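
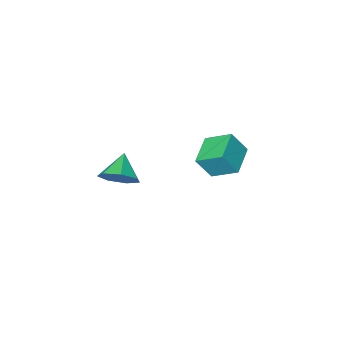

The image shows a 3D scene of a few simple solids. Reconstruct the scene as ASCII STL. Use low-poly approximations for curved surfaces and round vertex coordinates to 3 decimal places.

solid 
facet normal -0.491 0.246 -0.836
outer loop
vertex -4.204 1.711 -0.156
vertex -2.864 2.839 -0.612
vertex -3.437 0.471 -0.971
endloop
endfacet
facet normal -0.740 -0.623 0.252
outer loop
vertex -2.696 0.101 0.292
vertex -4.204 1.711 -0.156
vertex -3.437 0.471 -0.971
endloop
endfacet
facet normal -0.491 0.245 -0.836
outer loop
vertex -3.437 0.471 -0.971
vertex -2.864 2.839 -0.612
vertex -2.097 1.6 -1.426
endloop
endfacet
facet normal 0.460 -0.742 -0.487
outer loop
vertex -2.097 1.6 -1.426
vertex -2.696 0.101 0.292
vertex -3.437 0.471 -0.971
endloop
endfacet
facet normal -0.459 0.743 0.487
outer loop
vertex -4.204 1.711 -0.156
vertex -2.123 2.469 0.651
vertex -2.864 2.839 -0.612
endloop
endfacet
facet normal -0.740 -0.623 0.251
outer loop
vertex -3.463 1.34 1.106
vertex -4.204 1.711 -0.156
vertex -2.696 0.101 0.292
endloop
endfacet
facet normal -0.460 0.742 0.488
outer loop
vertex -3.463 1.34 1.106
vertex -2.123 2.469 0.651
vertex -4.204 1.711 -0.156
endloop
endfacet
facet normal 0.740 0.624 -0.252
outer loop
vertex -2.864 2.839 -0.612
vertex -2.123 2.469 0.651
vertex -2.097 1.6 -1.426
endloop
endfacet
facet normal 0.459 -0.743 -0.488
outer loop
vertex -1.356 1.229 -0.164
vertex -2.696 0.101 0.292
vertex -2.097 1.6 -1.426
endloop
endfacet
facet normal 0.740 0.623 -0.252
outer loop
vertex -2.097 1.6 -1.426
vertex -2.123 2.469 0.651
vertex -1.356 1.229 -0.164
endloop
endfacet
facet normal 0.491 -0.245 0.836
outer loop
vertex -1.356 1.229 -0.164
vertex -3.463 1.34 1.106
vertex -2.696 0.101 0.292
endloop
endfacet
facet normal 0.491 -0.246 0.836
outer loop
vertex -2.123 2.469 0.651
vertex -3.463 1.34 1.106
vertex -1.356 1.229 -0.164
endloop
endfacet
facet normal 0.556 0.568 -0.606
outer loop
vertex 4.043 0.745 0.72
vertex 3.264 1.493 0.706
vertex 4.098 1.402 1.386
endloop
endfacet
facet normal 0.409 -0.666 0.623
outer loop
vertex 4.043 0.745 0.72
vertex 4.098 1.402 1.386
vertex 2.396 0.607 1.654
endloop
endfacet
facet normal 0.557 0.567 -0.607
outer loop
vertex 4.098 1.402 1.386
vertex 3.264 1.493 0.706
vertex 3.525 2.128 1.539
endloop
endfacet
facet normal 0.183 -0.062 0.981
outer loop
vertex 4.098 1.402 1.386
vertex 3.525 2.128 1.539
vertex 2.396 0.607 1.654
endloop
endfacet
facet normal 0.555 0.568 -0.607
outer loop
vertex 3.525 2.128 1.539
vertex 3.264 1.493 0.706
vertex 2.755 2.375 1.066
endloop
endfacet
facet normal -0.401 0.361 0.842
outer loop
vertex 3.525 2.128 1.539
vertex 2.755 2.375 1.066
vertex 2.396 0.607 1.654
endloop
endfacet
facet normal 0.556 0.568 -0.607
outer loop
vertex 2.755 2.375 1.066
vertex 3.264 1.493 0.706
vertex 2.368 1.958 0.321
endloop
endfacet
facet normal -0.906 0.287 0.310
outer loop
vertex 2.755 2.375 1.066
vertex 2.368 1.958 0.321
vertex 2.396 0.607 1.654
endloop
endfacet
facet normal 0.556 0.567 -0.608
outer loop
vertex 2.368 1.958 0.321
vertex 3.264 1.493 0.706
vertex 2.655 1.19 -0.133
endloop
endfacet
facet normal -0.950 -0.229 -0.212
outer loop
vertex 2.368 1.958 0.321
vertex 2.655 1.19 -0.133
vertex 2.396 0.607 1.654
endloop
endfacet
facet normal 0.556 0.567 -0.608
outer loop
vertex 2.655 1.19 -0.133
vertex 3.264 1.493 0.706
vertex 3.4 0.65 0.044
endloop
endfacet
facet normal -0.500 -0.799 -0.333
outer loop
vertex 2.655 1.19 -0.133
vertex 3.4 0.65 0.044
vertex 2.396 0.607 1.654
endloop
endfacet
facet normal 0.556 0.567 -0.608
outer loop
vertex 3.4 0.65 0.044
vertex 3.264 1.493 0.706
vertex 4.043 0.745 0.72
endloop
endfacet
facet normal 0.106 -0.994 0.039
outer loop
vertex 3.4 0.65 0.044
vertex 4.043 0.745 0.72
vertex 2.396 0.607 1.654
endloop
endfacet

endsolid


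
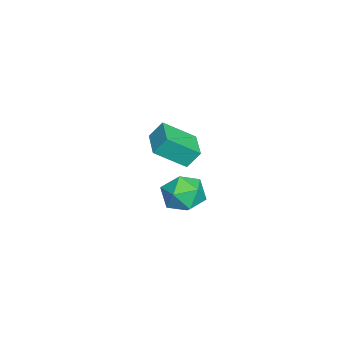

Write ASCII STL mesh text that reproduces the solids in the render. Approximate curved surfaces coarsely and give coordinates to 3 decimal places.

solid 
facet normal -0.103 0.462 0.881
outer loop
vertex 1.51 1.749 -0.077
vertex 2.123 0.879 0.451
vertex 2.691 1.828 0.019
endloop
endfacet
facet normal -0.091 0.934 0.345
outer loop
vertex 1.51 1.749 -0.077
vertex 2.691 1.828 0.019
vertex 2.154 2.149 -0.992
endloop
endfacet
facet normal -0.625 0.774 -0.101
outer loop
vertex 1.51 1.749 -0.077
vertex 2.154 2.149 -0.992
vertex 1.254 1.398 -1.183
endloop
endfacet
facet normal -0.966 0.205 0.159
outer loop
vertex 1.51 1.749 -0.077
vertex 1.254 1.398 -1.183
vertex 1.234 0.613 -0.292
endloop
endfacet
facet normal -0.643 0.011 0.766
outer loop
vertex 1.51 1.749 -0.077
vertex 1.234 0.613 -0.292
vertex 2.123 0.879 0.451
endloop
endfacet
facet normal 0.523 0.852 -0.007
outer loop
vertex 2.154 2.149 -0.992
vertex 2.691 1.828 0.019
vertex 3.166 1.527 -1.028
endloop
endfacet
facet normal 0.505 0.088 0.858
outer loop
vertex 2.691 1.828 0.019
vertex 2.123 0.879 0.451
vertex 3.146 0.742 -0.137
endloop
endfacet
facet normal -0.370 -0.641 0.672
outer loop
vertex 2.123 0.879 0.451
vertex 1.234 0.613 -0.292
vertex 2.246 -0.009 -0.328
endloop
endfacet
facet normal -0.892 -0.329 -0.310
outer loop
vertex 1.234 0.613 -0.292
vertex 1.254 1.398 -1.183
vertex 1.709 0.312 -1.339
endloop
endfacet
facet normal -0.340 0.593 -0.730
outer loop
vertex 1.254 1.398 -1.183
vertex 2.154 2.149 -0.992
vertex 2.277 1.261 -1.771
endloop
endfacet
facet normal 0.966 -0.205 -0.159
outer loop
vertex 2.89 0.391 -1.243
vertex 3.166 1.527 -1.028
vertex 3.146 0.742 -0.137
endloop
endfacet
facet normal 0.625 -0.774 0.101
outer loop
vertex 2.89 0.391 -1.243
vertex 3.146 0.742 -0.137
vertex 2.246 -0.009 -0.328
endloop
endfacet
facet normal 0.091 -0.934 -0.345
outer loop
vertex 2.89 0.391 -1.243
vertex 2.246 -0.009 -0.328
vertex 1.709 0.312 -1.339
endloop
endfacet
facet normal 0.103 -0.462 -0.881
outer loop
vertex 2.89 0.391 -1.243
vertex 1.709 0.312 -1.339
vertex 2.277 1.261 -1.771
endloop
endfacet
facet normal 0.643 -0.011 -0.766
outer loop
vertex 2.89 0.391 -1.243
vertex 2.277 1.261 -1.771
vertex 3.166 1.527 -1.028
endloop
endfacet
facet normal 0.892 0.329 0.310
outer loop
vertex 3.146 0.742 -0.137
vertex 3.166 1.527 -1.028
vertex 2.691 1.828 0.019
endloop
endfacet
facet normal 0.340 -0.593 0.730
outer loop
vertex 2.246 -0.009 -0.328
vertex 3.146 0.742 -0.137
vertex 2.123 0.879 0.451
endloop
endfacet
facet normal -0.523 -0.852 0.007
outer loop
vertex 1.709 0.312 -1.339
vertex 2.246 -0.009 -0.328
vertex 1.234 0.613 -0.292
endloop
endfacet
facet normal -0.505 -0.088 -0.858
outer loop
vertex 2.277 1.261 -1.771
vertex 1.709 0.312 -1.339
vertex 1.254 1.398 -1.183
endloop
endfacet
facet normal 0.370 0.641 -0.672
outer loop
vertex 3.166 1.527 -1.028
vertex 2.277 1.261 -1.771
vertex 2.154 2.149 -0.992
endloop
endfacet
facet normal -0.961 -0.275 0.034
outer loop
vertex -4.258 -1.671 -1.124
vertex -4.416 -1.002 -0.165
vertex -4.763 -0.056 -2.333
endloop
endfacet
facet normal 0.133 -0.567 -0.813
outer loop
vertex -3.024 0.442 -2.395
vertex -4.258 -1.671 -1.124
vertex -4.763 -0.056 -2.333
endloop
endfacet
facet normal -0.961 -0.275 0.034
outer loop
vertex -4.763 -0.056 -2.333
vertex -4.416 -1.002 -0.165
vertex -4.921 0.613 -1.374
endloop
endfacet
facet normal -0.243 0.776 -0.582
outer loop
vertex -4.921 0.613 -1.374
vertex -3.024 0.442 -2.395
vertex -4.763 -0.056 -2.333
endloop
endfacet
facet normal 0.243 -0.776 0.582
outer loop
vertex -4.258 -1.671 -1.124
vertex -2.677 -0.504 -0.227
vertex -4.416 -1.002 -0.165
endloop
endfacet
facet normal 0.133 -0.567 -0.813
outer loop
vertex -2.519 -1.173 -1.186
vertex -4.258 -1.671 -1.124
vertex -3.024 0.442 -2.395
endloop
endfacet
facet normal 0.243 -0.776 0.582
outer loop
vertex -2.519 -1.173 -1.186
vertex -2.677 -0.504 -0.227
vertex -4.258 -1.671 -1.124
endloop
endfacet
facet normal -0.133 0.567 0.813
outer loop
vertex -4.416 -1.002 -0.165
vertex -2.677 -0.504 -0.227
vertex -4.921 0.613 -1.374
endloop
endfacet
facet normal -0.243 0.776 -0.582
outer loop
vertex -3.182 1.111 -1.436
vertex -3.024 0.442 -2.395
vertex -4.921 0.613 -1.374
endloop
endfacet
facet normal -0.133 0.567 0.813
outer loop
vertex -4.921 0.613 -1.374
vertex -2.677 -0.504 -0.227
vertex -3.182 1.111 -1.436
endloop
endfacet
facet normal 0.961 0.275 -0.034
outer loop
vertex -3.182 1.111 -1.436
vertex -2.519 -1.173 -1.186
vertex -3.024 0.442 -2.395
endloop
endfacet
facet normal 0.961 0.275 -0.034
outer loop
vertex -2.677 -0.504 -0.227
vertex -2.519 -1.173 -1.186
vertex -3.182 1.111 -1.436
endloop
endfacet

endsolid


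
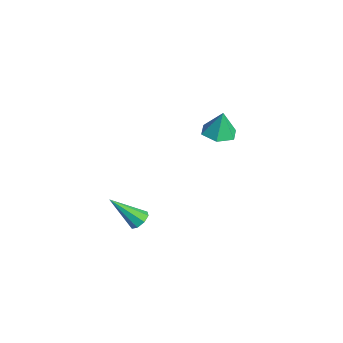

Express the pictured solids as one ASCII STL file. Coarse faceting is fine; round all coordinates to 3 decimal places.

solid 
facet normal -0.054 -0.135 -0.989
outer loop
vertex -0.814 2.491 -2.914
vertex -1.649 2.922 -2.927
vertex -0.861 3.422 -3.038
endloop
endfacet
facet normal 0.898 0.102 0.427
outer loop
vertex -0.814 2.491 -2.914
vertex -0.861 3.422 -3.038
vertex -1.571 3.118 -1.473
endloop
endfacet
facet normal -0.054 -0.135 -0.989
outer loop
vertex -0.861 3.422 -3.038
vertex -1.649 2.922 -2.927
vertex -1.696 3.852 -3.051
endloop
endfacet
facet normal 0.424 0.834 0.354
outer loop
vertex -0.861 3.422 -3.038
vertex -1.696 3.852 -3.051
vertex -1.571 3.118 -1.473
endloop
endfacet
facet normal -0.054 -0.135 -0.989
outer loop
vertex -1.696 3.852 -3.051
vertex -1.649 2.922 -2.927
vertex -2.485 3.352 -2.94
endloop
endfacet
facet normal -0.448 0.797 0.406
outer loop
vertex -1.696 3.852 -3.051
vertex -2.485 3.352 -2.94
vertex -1.571 3.118 -1.473
endloop
endfacet
facet normal -0.053 -0.134 -0.990
outer loop
vertex -2.485 3.352 -2.94
vertex -1.649 2.922 -2.927
vertex -2.438 2.422 -2.817
endloop
endfacet
facet normal -0.846 0.028 0.532
outer loop
vertex -2.485 3.352 -2.94
vertex -2.438 2.422 -2.817
vertex -1.571 3.118 -1.473
endloop
endfacet
facet normal -0.053 -0.133 -0.990
outer loop
vertex -2.438 2.422 -2.817
vertex -1.649 2.922 -2.927
vertex -1.602 1.991 -2.804
endloop
endfacet
facet normal -0.372 -0.704 0.605
outer loop
vertex -2.438 2.422 -2.817
vertex -1.602 1.991 -2.804
vertex -1.571 3.118 -1.473
endloop
endfacet
facet normal -0.053 -0.133 -0.990
outer loop
vertex -1.602 1.991 -2.804
vertex -1.649 2.922 -2.927
vertex -0.814 2.491 -2.914
endloop
endfacet
facet normal 0.500 -0.667 0.553
outer loop
vertex -1.602 1.991 -2.804
vertex -0.814 2.491 -2.914
vertex -1.571 3.118 -1.473
endloop
endfacet
facet normal 0.303 0.639 -0.707
outer loop
vertex 3.796 -3.174 -4.14
vertex 3.279 -2.892 -4.107
vertex 3.801 -2.84 -3.836
endloop
endfacet
facet normal 0.837 -0.375 0.398
outer loop
vertex 3.796 -3.174 -4.14
vertex 3.801 -2.84 -3.836
vertex 2.681 -4.148 -2.713
endloop
endfacet
facet normal 0.304 0.637 -0.708
outer loop
vertex 3.801 -2.84 -3.836
vertex 3.279 -2.892 -4.107
vertex 3.5 -2.536 -3.692
endloop
endfacet
facet normal 0.574 0.192 0.796
outer loop
vertex 3.801 -2.84 -3.836
vertex 3.5 -2.536 -3.692
vertex 2.681 -4.148 -2.713
endloop
endfacet
facet normal 0.304 0.637 -0.708
outer loop
vertex 3.5 -2.536 -3.692
vertex 3.279 -2.892 -4.107
vertex 3.07 -2.44 -3.79
endloop
endfacet
facet normal -0.069 0.543 0.837
outer loop
vertex 3.5 -2.536 -3.692
vertex 3.07 -2.44 -3.79
vertex 2.681 -4.148 -2.713
endloop
endfacet
facet normal 0.305 0.637 -0.708
outer loop
vertex 3.07 -2.44 -3.79
vertex 3.279 -2.892 -4.107
vertex 2.762 -2.609 -4.075
endloop
endfacet
facet normal -0.723 0.479 0.498
outer loop
vertex 3.07 -2.44 -3.79
vertex 2.762 -2.609 -4.075
vertex 2.681 -4.148 -2.713
endloop
endfacet
facet normal 0.305 0.637 -0.708
outer loop
vertex 2.762 -2.609 -4.075
vertex 3.279 -2.892 -4.107
vertex 2.758 -2.944 -4.378
endloop
endfacet
facet normal -0.999 0.032 -0.023
outer loop
vertex 2.762 -2.609 -4.075
vertex 2.758 -2.944 -4.378
vertex 2.681 -4.148 -2.713
endloop
endfacet
facet normal 0.304 0.638 -0.707
outer loop
vertex 2.758 -2.944 -4.378
vertex 3.279 -2.892 -4.107
vertex 3.059 -3.248 -4.523
endloop
endfacet
facet normal -0.737 -0.531 -0.418
outer loop
vertex 2.758 -2.944 -4.378
vertex 3.059 -3.248 -4.523
vertex 2.681 -4.148 -2.713
endloop
endfacet
facet normal 0.304 0.638 -0.707
outer loop
vertex 3.059 -3.248 -4.523
vertex 3.279 -2.892 -4.107
vertex 3.489 -3.343 -4.424
endloop
endfacet
facet normal -0.090 -0.884 -0.458
outer loop
vertex 3.059 -3.248 -4.523
vertex 3.489 -3.343 -4.424
vertex 2.681 -4.148 -2.713
endloop
endfacet
facet normal 0.303 0.638 -0.708
outer loop
vertex 3.489 -3.343 -4.424
vertex 3.279 -2.892 -4.107
vertex 3.796 -3.174 -4.14
endloop
endfacet
facet normal 0.562 -0.819 -0.120
outer loop
vertex 3.489 -3.343 -4.424
vertex 3.796 -3.174 -4.14
vertex 2.681 -4.148 -2.713
endloop
endfacet

endsolid


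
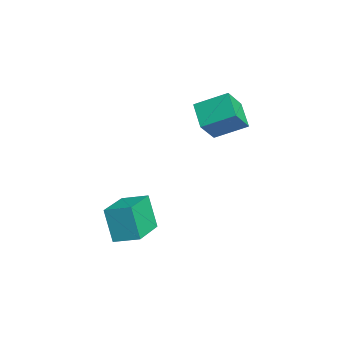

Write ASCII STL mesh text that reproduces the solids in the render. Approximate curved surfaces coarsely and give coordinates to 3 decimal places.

solid 
facet normal -0.466 0.507 -0.726
outer loop
vertex 0.164 4.979 1.772
vertex 1.417 5.034 1.006
vertex -0.232 3.541 1.022
endloop
endfacet
facet normal -0.853 -0.037 0.521
outer loop
vertex 0.443 2.806 2.074
vertex 0.164 4.979 1.772
vertex -0.232 3.541 1.022
endloop
endfacet
facet normal -0.466 0.507 -0.726
outer loop
vertex -0.232 3.541 1.022
vertex 1.417 5.034 1.006
vertex 1.021 3.596 0.256
endloop
endfacet
facet normal -0.237 -0.861 -0.450
outer loop
vertex 1.021 3.596 0.256
vertex 0.443 2.806 2.074
vertex -0.232 3.541 1.022
endloop
endfacet
facet normal 0.237 0.861 0.450
outer loop
vertex 0.164 4.979 1.772
vertex 2.092 4.299 2.058
vertex 1.417 5.034 1.006
endloop
endfacet
facet normal -0.853 -0.037 0.521
outer loop
vertex 0.839 4.244 2.824
vertex 0.164 4.979 1.772
vertex 0.443 2.806 2.074
endloop
endfacet
facet normal 0.237 0.861 0.450
outer loop
vertex 0.839 4.244 2.824
vertex 2.092 4.299 2.058
vertex 0.164 4.979 1.772
endloop
endfacet
facet normal 0.853 0.037 -0.521
outer loop
vertex 1.417 5.034 1.006
vertex 2.092 4.299 2.058
vertex 1.021 3.596 0.256
endloop
endfacet
facet normal -0.237 -0.861 -0.450
outer loop
vertex 1.696 2.861 1.308
vertex 0.443 2.806 2.074
vertex 1.021 3.596 0.256
endloop
endfacet
facet normal 0.853 0.037 -0.521
outer loop
vertex 1.021 3.596 0.256
vertex 2.092 4.299 2.058
vertex 1.696 2.861 1.308
endloop
endfacet
facet normal 0.466 -0.507 0.726
outer loop
vertex 1.696 2.861 1.308
vertex 0.839 4.244 2.824
vertex 0.443 2.806 2.074
endloop
endfacet
facet normal 0.466 -0.507 0.726
outer loop
vertex 2.092 4.299 2.058
vertex 0.839 4.244 2.824
vertex 1.696 2.861 1.308
endloop
endfacet
facet normal -0.850 0.492 -0.189
outer loop
vertex 1.794 -0.567 -2.633
vertex 2.329 0.493 -2.276
vertex 2.322 -0.283 -4.267
endloop
endfacet
facet normal -0.432 -0.855 -0.288
outer loop
vertex 4.131 -1.333 -3.864
vertex 1.794 -0.567 -2.633
vertex 2.322 -0.283 -4.267
endloop
endfacet
facet normal -0.849 0.493 -0.189
outer loop
vertex 2.322 -0.283 -4.267
vertex 2.329 0.493 -2.276
vertex 2.857 0.777 -3.909
endloop
endfacet
facet normal 0.304 0.164 -0.939
outer loop
vertex 2.857 0.777 -3.909
vertex 4.131 -1.333 -3.864
vertex 2.322 -0.283 -4.267
endloop
endfacet
facet normal -0.304 -0.163 0.939
outer loop
vertex 1.794 -0.567 -2.633
vertex 4.138 -0.557 -1.873
vertex 2.329 0.493 -2.276
endloop
endfacet
facet normal -0.432 -0.855 -0.288
outer loop
vertex 3.603 -1.617 -2.231
vertex 1.794 -0.567 -2.633
vertex 4.131 -1.333 -3.864
endloop
endfacet
facet normal -0.304 -0.164 0.939
outer loop
vertex 3.603 -1.617 -2.231
vertex 4.138 -0.557 -1.873
vertex 1.794 -0.567 -2.633
endloop
endfacet
facet normal 0.432 0.855 0.288
outer loop
vertex 2.329 0.493 -2.276
vertex 4.138 -0.557 -1.873
vertex 2.857 0.777 -3.909
endloop
endfacet
facet normal 0.303 0.163 -0.939
outer loop
vertex 4.666 -0.273 -3.507
vertex 4.131 -1.333 -3.864
vertex 2.857 0.777 -3.909
endloop
endfacet
facet normal 0.432 0.855 0.288
outer loop
vertex 2.857 0.777 -3.909
vertex 4.138 -0.557 -1.873
vertex 4.666 -0.273 -3.507
endloop
endfacet
facet normal 0.850 -0.492 0.189
outer loop
vertex 4.666 -0.273 -3.507
vertex 3.603 -1.617 -2.231
vertex 4.131 -1.333 -3.864
endloop
endfacet
facet normal 0.850 -0.493 0.189
outer loop
vertex 4.138 -0.557 -1.873
vertex 3.603 -1.617 -2.231
vertex 4.666 -0.273 -3.507
endloop
endfacet

endsolid


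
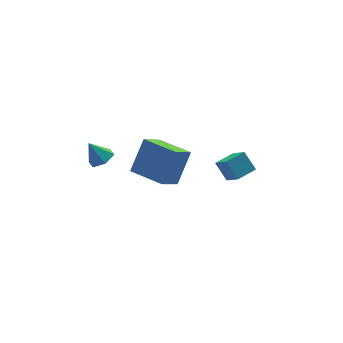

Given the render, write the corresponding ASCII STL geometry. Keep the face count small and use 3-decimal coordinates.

solid 
facet normal -0.981 -0.151 -0.124
outer loop
vertex 3.333 -0.397 -3.28
vertex 3.302 0.478 -4.101
vertex 3.527 -1.065 -3.999
endloop
endfacet
facet normal 0.026 -0.729 0.684
outer loop
vertex 4.478 -0.918 -3.879
vertex 3.333 -0.397 -3.28
vertex 3.527 -1.065 -3.999
endloop
endfacet
facet normal -0.981 -0.151 -0.123
outer loop
vertex 3.527 -1.065 -3.999
vertex 3.302 0.478 -4.101
vertex 3.495 -0.189 -4.82
endloop
endfacet
facet normal 0.194 -0.667 -0.719
outer loop
vertex 3.495 -0.189 -4.82
vertex 4.478 -0.918 -3.879
vertex 3.527 -1.065 -3.999
endloop
endfacet
facet normal -0.194 0.668 0.719
outer loop
vertex 3.333 -0.397 -3.28
vertex 4.253 0.625 -3.981
vertex 3.302 0.478 -4.101
endloop
endfacet
facet normal 0.026 -0.729 0.684
outer loop
vertex 4.285 -0.251 -3.16
vertex 3.333 -0.397 -3.28
vertex 4.478 -0.918 -3.879
endloop
endfacet
facet normal -0.193 0.667 0.719
outer loop
vertex 4.285 -0.251 -3.16
vertex 4.253 0.625 -3.981
vertex 3.333 -0.397 -3.28
endloop
endfacet
facet normal -0.026 0.729 -0.684
outer loop
vertex 3.302 0.478 -4.101
vertex 4.253 0.625 -3.981
vertex 3.495 -0.189 -4.82
endloop
endfacet
facet normal 0.193 -0.668 -0.719
outer loop
vertex 4.447 -0.043 -4.7
vertex 4.478 -0.918 -3.879
vertex 3.495 -0.189 -4.82
endloop
endfacet
facet normal -0.026 0.729 -0.684
outer loop
vertex 3.495 -0.189 -4.82
vertex 4.253 0.625 -3.981
vertex 4.447 -0.043 -4.7
endloop
endfacet
facet normal 0.981 0.151 0.124
outer loop
vertex 4.447 -0.043 -4.7
vertex 4.285 -0.251 -3.16
vertex 4.478 -0.918 -3.879
endloop
endfacet
facet normal 0.981 0.152 0.124
outer loop
vertex 4.253 0.625 -3.981
vertex 4.285 -0.251 -3.16
vertex 4.447 -0.043 -4.7
endloop
endfacet
facet normal 0.382 -0.337 -0.861
outer loop
vertex -1.395 0.946 -1.448
vertex -1.923 0.667 -1.573
vertex -1.831 1.241 -1.757
endloop
endfacet
facet normal 0.347 0.873 0.344
outer loop
vertex -1.395 0.946 -1.448
vertex -1.831 1.241 -1.757
vertex -2.317 1.013 -0.687
endloop
endfacet
facet normal 0.383 -0.337 -0.860
outer loop
vertex -1.831 1.241 -1.757
vertex -1.923 0.667 -1.573
vertex -2.358 0.962 -1.882
endloop
endfacet
facet normal -0.464 0.886 -0.022
outer loop
vertex -1.831 1.241 -1.757
vertex -2.358 0.962 -1.882
vertex -2.317 1.013 -0.687
endloop
endfacet
facet normal 0.383 -0.336 -0.860
outer loop
vertex -2.358 0.962 -1.882
vertex -1.923 0.667 -1.573
vertex -2.451 0.388 -1.699
endloop
endfacet
facet normal -0.985 0.168 0.027
outer loop
vertex -2.358 0.962 -1.882
vertex -2.451 0.388 -1.699
vertex -2.317 1.013 -0.687
endloop
endfacet
facet normal 0.383 -0.336 -0.861
outer loop
vertex -2.451 0.388 -1.699
vertex -1.923 0.667 -1.573
vertex -2.016 0.092 -1.39
endloop
endfacet
facet normal -0.698 -0.565 0.441
outer loop
vertex -2.451 0.388 -1.699
vertex -2.016 0.092 -1.39
vertex -2.317 1.013 -0.687
endloop
endfacet
facet normal 0.381 -0.336 -0.861
outer loop
vertex -2.016 0.092 -1.39
vertex -1.923 0.667 -1.573
vertex -1.488 0.371 -1.265
endloop
endfacet
facet normal 0.115 -0.579 0.807
outer loop
vertex -2.016 0.092 -1.39
vertex -1.488 0.371 -1.265
vertex -2.317 1.013 -0.687
endloop
endfacet
facet normal 0.381 -0.336 -0.861
outer loop
vertex -1.488 0.371 -1.265
vertex -1.923 0.667 -1.573
vertex -1.395 0.946 -1.448
endloop
endfacet
facet normal 0.636 0.139 0.759
outer loop
vertex -1.488 0.371 -1.265
vertex -1.395 0.946 -1.448
vertex -2.317 1.013 -0.687
endloop
endfacet
facet normal -0.740 -0.298 0.603
outer loop
vertex 0.433 -1.321 -0.538
vertex -0.241 0.161 -0.634
vertex -0.442 -1.804 -1.851
endloop
endfacet
facet normal 0.413 -0.909 0.059
outer loop
vertex 0.461 -1.441 -2.586
vertex 0.433 -1.321 -0.538
vertex -0.442 -1.804 -1.851
endloop
endfacet
facet normal -0.740 -0.298 0.603
outer loop
vertex -0.442 -1.804 -1.851
vertex -0.241 0.161 -0.634
vertex -1.116 -0.322 -1.947
endloop
endfacet
facet normal -0.530 -0.293 -0.796
outer loop
vertex -1.116 -0.322 -1.947
vertex 0.461 -1.441 -2.586
vertex -0.442 -1.804 -1.851
endloop
endfacet
facet normal 0.530 0.293 0.796
outer loop
vertex 0.433 -1.321 -0.538
vertex 0.662 0.524 -1.369
vertex -0.241 0.161 -0.634
endloop
endfacet
facet normal 0.413 -0.909 0.059
outer loop
vertex 1.336 -0.958 -1.273
vertex 0.433 -1.321 -0.538
vertex 0.461 -1.441 -2.586
endloop
endfacet
facet normal 0.530 0.293 0.796
outer loop
vertex 1.336 -0.958 -1.273
vertex 0.662 0.524 -1.369
vertex 0.433 -1.321 -0.538
endloop
endfacet
facet normal -0.413 0.909 -0.059
outer loop
vertex -0.241 0.161 -0.634
vertex 0.662 0.524 -1.369
vertex -1.116 -0.322 -1.947
endloop
endfacet
facet normal -0.530 -0.293 -0.796
outer loop
vertex -0.213 0.041 -2.682
vertex 0.461 -1.441 -2.586
vertex -1.116 -0.322 -1.947
endloop
endfacet
facet normal -0.413 0.909 -0.059
outer loop
vertex -1.116 -0.322 -1.947
vertex 0.662 0.524 -1.369
vertex -0.213 0.041 -2.682
endloop
endfacet
facet normal 0.740 0.298 -0.603
outer loop
vertex -0.213 0.041 -2.682
vertex 1.336 -0.958 -1.273
vertex 0.461 -1.441 -2.586
endloop
endfacet
facet normal 0.740 0.298 -0.603
outer loop
vertex 0.662 0.524 -1.369
vertex 1.336 -0.958 -1.273
vertex -0.213 0.041 -2.682
endloop
endfacet

endsolid


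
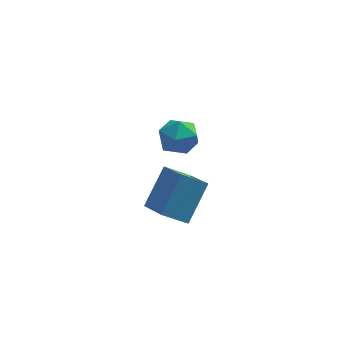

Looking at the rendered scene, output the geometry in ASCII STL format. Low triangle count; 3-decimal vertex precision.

solid 
facet normal -0.337 0.906 -0.256
outer loop
vertex -0.768 2.786 2.704
vertex -1.56 2.513 2.781
vertex -1.164 2.848 3.444
endloop
endfacet
facet normal 0.292 0.953 0.076
outer loop
vertex -0.768 2.786 2.704
vertex -1.164 2.848 3.444
vertex -0.36 2.604 3.417
endloop
endfacet
facet normal 0.767 0.570 -0.294
outer loop
vertex -0.768 2.786 2.704
vertex -0.36 2.604 3.417
vertex -0.258 2.117 2.738
endloop
endfacet
facet normal 0.432 0.286 -0.856
outer loop
vertex -0.768 2.786 2.704
vertex -0.258 2.117 2.738
vertex -1.0 2.061 2.345
endloop
endfacet
facet normal -0.251 0.493 -0.833
outer loop
vertex -0.768 2.786 2.704
vertex -1.0 2.061 2.345
vertex -1.56 2.513 2.781
endloop
endfacet
facet normal 0.223 0.656 0.721
outer loop
vertex -0.36 2.604 3.417
vertex -1.164 2.848 3.444
vertex -0.9 2.219 3.935
endloop
endfacet
facet normal -0.794 0.580 0.181
outer loop
vertex -1.164 2.848 3.444
vertex -1.56 2.513 2.781
vertex -1.642 2.163 3.542
endloop
endfacet
facet normal -0.656 -0.089 -0.750
outer loop
vertex -1.56 2.513 2.781
vertex -1.0 2.061 2.345
vertex -1.54 1.676 2.863
endloop
endfacet
facet normal 0.448 -0.425 -0.786
outer loop
vertex -1.0 2.061 2.345
vertex -0.258 2.117 2.738
vertex -0.736 1.432 2.836
endloop
endfacet
facet normal 0.992 0.036 0.123
outer loop
vertex -0.258 2.117 2.738
vertex -0.36 2.604 3.417
vertex -0.34 1.767 3.499
endloop
endfacet
facet normal -0.432 -0.286 0.856
outer loop
vertex -1.132 1.494 3.576
vertex -0.9 2.219 3.935
vertex -1.642 2.163 3.542
endloop
endfacet
facet normal -0.767 -0.570 0.294
outer loop
vertex -1.132 1.494 3.576
vertex -1.642 2.163 3.542
vertex -1.54 1.676 2.863
endloop
endfacet
facet normal -0.292 -0.953 -0.076
outer loop
vertex -1.132 1.494 3.576
vertex -1.54 1.676 2.863
vertex -0.736 1.432 2.836
endloop
endfacet
facet normal 0.337 -0.906 0.256
outer loop
vertex -1.132 1.494 3.576
vertex -0.736 1.432 2.836
vertex -0.34 1.767 3.499
endloop
endfacet
facet normal 0.251 -0.493 0.833
outer loop
vertex -1.132 1.494 3.576
vertex -0.34 1.767 3.499
vertex -0.9 2.219 3.935
endloop
endfacet
facet normal -0.448 0.425 0.786
outer loop
vertex -1.642 2.163 3.542
vertex -0.9 2.219 3.935
vertex -1.164 2.848 3.444
endloop
endfacet
facet normal -0.992 -0.036 -0.123
outer loop
vertex -1.54 1.676 2.863
vertex -1.642 2.163 3.542
vertex -1.56 2.513 2.781
endloop
endfacet
facet normal -0.223 -0.656 -0.721
outer loop
vertex -0.736 1.432 2.836
vertex -1.54 1.676 2.863
vertex -1.0 2.061 2.345
endloop
endfacet
facet normal 0.794 -0.580 -0.181
outer loop
vertex -0.34 1.767 3.499
vertex -0.736 1.432 2.836
vertex -0.258 2.117 2.738
endloop
endfacet
facet normal 0.656 0.089 0.750
outer loop
vertex -0.9 2.219 3.935
vertex -0.34 1.767 3.499
vertex -0.36 2.604 3.417
endloop
endfacet
facet normal -0.829 -0.008 0.559
outer loop
vertex -1.643 1.422 -0.699
vertex -0.808 2.481 0.553
vertex -2.15 2.69 -1.432
endloop
endfacet
facet normal -0.455 -0.575 -0.680
outer loop
vertex -1.172 2.699 -2.093
vertex -1.643 1.422 -0.699
vertex -2.15 2.69 -1.432
endloop
endfacet
facet normal -0.829 -0.007 0.560
outer loop
vertex -2.15 2.69 -1.432
vertex -0.808 2.481 0.553
vertex -1.314 3.749 -0.181
endloop
endfacet
facet normal -0.327 0.818 -0.473
outer loop
vertex -1.314 3.749 -0.181
vertex -1.172 2.699 -2.093
vertex -2.15 2.69 -1.432
endloop
endfacet
facet normal 0.327 -0.818 0.473
outer loop
vertex -1.643 1.422 -0.699
vertex 0.17 2.49 -0.108
vertex -0.808 2.481 0.553
endloop
endfacet
facet normal -0.454 -0.575 -0.680
outer loop
vertex -0.666 1.431 -1.359
vertex -1.643 1.422 -0.699
vertex -1.172 2.699 -2.093
endloop
endfacet
facet normal 0.327 -0.818 0.473
outer loop
vertex -0.666 1.431 -1.359
vertex 0.17 2.49 -0.108
vertex -1.643 1.422 -0.699
endloop
endfacet
facet normal 0.454 0.575 0.680
outer loop
vertex -0.808 2.481 0.553
vertex 0.17 2.49 -0.108
vertex -1.314 3.749 -0.181
endloop
endfacet
facet normal -0.327 0.818 -0.473
outer loop
vertex -0.337 3.758 -0.841
vertex -1.172 2.699 -2.093
vertex -1.314 3.749 -0.181
endloop
endfacet
facet normal 0.454 0.575 0.680
outer loop
vertex -1.314 3.749 -0.181
vertex 0.17 2.49 -0.108
vertex -0.337 3.758 -0.841
endloop
endfacet
facet normal 0.829 0.007 -0.559
outer loop
vertex -0.337 3.758 -0.841
vertex -0.666 1.431 -1.359
vertex -1.172 2.699 -2.093
endloop
endfacet
facet normal 0.828 0.008 -0.560
outer loop
vertex 0.17 2.49 -0.108
vertex -0.666 1.431 -1.359
vertex -0.337 3.758 -0.841
endloop
endfacet

endsolid


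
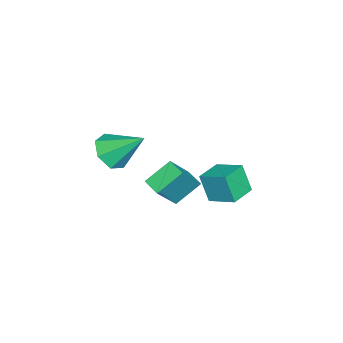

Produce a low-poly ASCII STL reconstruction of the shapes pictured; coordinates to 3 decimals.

solid 
facet normal -0.957 0.289 -0.036
outer loop
vertex -3.809 1.32 -1.478
vertex -3.463 2.53 -0.962
vertex -3.613 1.811 -2.763
endloop
endfacet
facet normal -0.254 -0.890 -0.379
outer loop
vertex -2.417 1.45 -2.718
vertex -3.809 1.32 -1.478
vertex -3.613 1.811 -2.763
endloop
endfacet
facet normal -0.957 0.289 -0.036
outer loop
vertex -3.613 1.811 -2.763
vertex -3.463 2.53 -0.962
vertex -3.267 3.021 -2.247
endloop
endfacet
facet normal 0.142 0.354 -0.925
outer loop
vertex -3.267 3.021 -2.247
vertex -2.417 1.45 -2.718
vertex -3.613 1.811 -2.763
endloop
endfacet
facet normal -0.142 -0.354 0.925
outer loop
vertex -3.809 1.32 -1.478
vertex -2.267 2.169 -0.917
vertex -3.463 2.53 -0.962
endloop
endfacet
facet normal -0.254 -0.890 -0.379
outer loop
vertex -2.613 0.959 -1.433
vertex -3.809 1.32 -1.478
vertex -2.417 1.45 -2.718
endloop
endfacet
facet normal -0.142 -0.354 0.925
outer loop
vertex -2.613 0.959 -1.433
vertex -2.267 2.169 -0.917
vertex -3.809 1.32 -1.478
endloop
endfacet
facet normal 0.254 0.890 0.379
outer loop
vertex -3.463 2.53 -0.962
vertex -2.267 2.169 -0.917
vertex -3.267 3.021 -2.247
endloop
endfacet
facet normal 0.142 0.354 -0.925
outer loop
vertex -2.071 2.66 -2.202
vertex -2.417 1.45 -2.718
vertex -3.267 3.021 -2.247
endloop
endfacet
facet normal 0.254 0.890 0.379
outer loop
vertex -3.267 3.021 -2.247
vertex -2.267 2.169 -0.917
vertex -2.071 2.66 -2.202
endloop
endfacet
facet normal 0.957 -0.289 0.036
outer loop
vertex -2.071 2.66 -2.202
vertex -2.613 0.959 -1.433
vertex -2.417 1.45 -2.718
endloop
endfacet
facet normal 0.957 -0.289 0.036
outer loop
vertex -2.267 2.169 -0.917
vertex -2.613 0.959 -1.433
vertex -2.071 2.66 -2.202
endloop
endfacet
facet normal 0.001 -0.767 -0.642
outer loop
vertex 2.488 -1.44 3.022
vertex 1.661 -1.213 2.749
vertex 2.454 -0.939 2.423
endloop
endfacet
facet normal 0.909 0.344 0.236
outer loop
vertex 2.488 -1.44 3.022
vertex 2.454 -0.939 2.423
vertex 1.659 0.153 3.891
endloop
endfacet
facet normal 0.001 -0.767 -0.642
outer loop
vertex 2.454 -0.939 2.423
vertex 1.661 -1.213 2.749
vertex 1.823 -0.644 2.07
endloop
endfacet
facet normal 0.536 0.790 -0.298
outer loop
vertex 2.454 -0.939 2.423
vertex 1.823 -0.644 2.07
vertex 1.659 0.153 3.891
endloop
endfacet
facet normal 0.002 -0.767 -0.642
outer loop
vertex 1.823 -0.644 2.07
vertex 1.661 -1.213 2.749
vertex 1.07 -0.778 2.228
endloop
endfacet
facet normal -0.242 0.881 -0.407
outer loop
vertex 1.823 -0.644 2.07
vertex 1.07 -0.778 2.228
vertex 1.659 0.153 3.891
endloop
endfacet
facet normal 0.001 -0.767 -0.641
outer loop
vertex 1.07 -0.778 2.228
vertex 1.661 -1.213 2.749
vertex 0.762 -1.238 2.778
endloop
endfacet
facet normal -0.837 0.548 -0.010
outer loop
vertex 1.07 -0.778 2.228
vertex 0.762 -1.238 2.778
vertex 1.659 0.153 3.891
endloop
endfacet
facet normal 0.001 -0.767 -0.642
outer loop
vertex 0.762 -1.238 2.778
vertex 1.661 -1.213 2.749
vertex 1.131 -1.68 3.306
endloop
endfacet
facet normal -0.802 0.041 0.595
outer loop
vertex 0.762 -1.238 2.778
vertex 1.131 -1.68 3.306
vertex 1.659 0.153 3.891
endloop
endfacet
facet normal 0.002 -0.767 -0.641
outer loop
vertex 1.131 -1.68 3.306
vertex 1.661 -1.213 2.749
vertex 1.899 -1.769 3.415
endloop
endfacet
facet normal -0.165 -0.256 0.952
outer loop
vertex 1.131 -1.68 3.306
vertex 1.899 -1.769 3.415
vertex 1.659 0.153 3.891
endloop
endfacet
facet normal 0.001 -0.767 -0.641
outer loop
vertex 1.899 -1.769 3.415
vertex 1.661 -1.213 2.749
vertex 2.488 -1.44 3.022
endloop
endfacet
facet normal 0.597 -0.122 0.793
outer loop
vertex 1.899 -1.769 3.415
vertex 2.488 -1.44 3.022
vertex 1.659 0.153 3.891
endloop
endfacet
facet normal -0.564 0.562 0.605
outer loop
vertex -0.241 0.522 1.211
vertex 0.25 1.206 1.034
vertex -1.315 0.934 -0.173
endloop
endfacet
facet normal -0.570 -0.795 0.206
outer loop
vertex -0.53 0.154 -1.014
vertex -0.241 0.522 1.211
vertex -1.315 0.934 -0.173
endloop
endfacet
facet normal -0.564 0.562 0.605
outer loop
vertex -1.315 0.934 -0.173
vertex 0.25 1.206 1.034
vertex -0.824 1.618 -0.35
endloop
endfacet
facet normal -0.596 0.229 -0.769
outer loop
vertex -0.824 1.618 -0.35
vertex -0.53 0.154 -1.014
vertex -1.315 0.934 -0.173
endloop
endfacet
facet normal 0.596 -0.229 0.769
outer loop
vertex -0.241 0.522 1.211
vertex 1.035 0.426 0.193
vertex 0.25 1.206 1.034
endloop
endfacet
facet normal -0.570 -0.795 0.206
outer loop
vertex 0.544 -0.258 0.37
vertex -0.241 0.522 1.211
vertex -0.53 0.154 -1.014
endloop
endfacet
facet normal 0.596 -0.229 0.769
outer loop
vertex 0.544 -0.258 0.37
vertex 1.035 0.426 0.193
vertex -0.241 0.522 1.211
endloop
endfacet
facet normal 0.570 0.795 -0.206
outer loop
vertex 0.25 1.206 1.034
vertex 1.035 0.426 0.193
vertex -0.824 1.618 -0.35
endloop
endfacet
facet normal -0.596 0.229 -0.769
outer loop
vertex -0.039 0.838 -1.191
vertex -0.53 0.154 -1.014
vertex -0.824 1.618 -0.35
endloop
endfacet
facet normal 0.570 0.795 -0.206
outer loop
vertex -0.824 1.618 -0.35
vertex 1.035 0.426 0.193
vertex -0.039 0.838 -1.191
endloop
endfacet
facet normal 0.564 -0.562 -0.605
outer loop
vertex -0.039 0.838 -1.191
vertex 0.544 -0.258 0.37
vertex -0.53 0.154 -1.014
endloop
endfacet
facet normal 0.564 -0.562 -0.605
outer loop
vertex 1.035 0.426 0.193
vertex 0.544 -0.258 0.37
vertex -0.039 0.838 -1.191
endloop
endfacet

endsolid


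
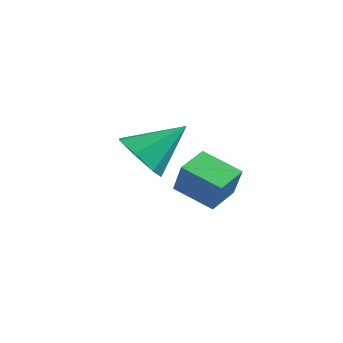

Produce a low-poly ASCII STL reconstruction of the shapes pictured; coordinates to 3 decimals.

solid 
facet normal -0.333 -0.710 -0.621
outer loop
vertex -2.33 -1.312 -0.232
vertex -2.894 -1.69 0.502
vertex -3.133 -0.989 -0.171
endloop
endfacet
facet normal 0.310 0.850 -0.426
outer loop
vertex -2.33 -1.312 -0.232
vertex -3.133 -0.989 -0.171
vertex -2.286 -0.39 1.638
endloop
endfacet
facet normal -0.333 -0.710 -0.621
outer loop
vertex -3.133 -0.989 -0.171
vertex -2.894 -1.69 0.502
vertex -3.756 -1.194 0.397
endloop
endfacet
facet normal -0.402 0.909 -0.113
outer loop
vertex -3.133 -0.989 -0.171
vertex -3.756 -1.194 0.397
vertex -2.286 -0.39 1.638
endloop
endfacet
facet normal -0.333 -0.710 -0.621
outer loop
vertex -3.756 -1.194 0.397
vertex -2.894 -1.69 0.502
vertex -3.73 -1.772 1.044
endloop
endfacet
facet normal -0.699 0.519 0.492
outer loop
vertex -3.756 -1.194 0.397
vertex -3.73 -1.772 1.044
vertex -2.286 -0.39 1.638
endloop
endfacet
facet normal -0.333 -0.709 -0.621
outer loop
vertex -3.73 -1.772 1.044
vertex -2.894 -1.69 0.502
vertex -3.075 -2.288 1.282
endloop
endfacet
facet normal -0.359 -0.026 0.933
outer loop
vertex -3.73 -1.772 1.044
vertex -3.075 -2.288 1.282
vertex -2.286 -0.39 1.638
endloop
endfacet
facet normal -0.332 -0.710 -0.621
outer loop
vertex -3.075 -2.288 1.282
vertex -2.894 -1.69 0.502
vertex -2.283 -2.353 0.933
endloop
endfacet
facet normal 0.361 -0.315 0.878
outer loop
vertex -3.075 -2.288 1.282
vertex -2.283 -2.353 0.933
vertex -2.286 -0.39 1.638
endloop
endfacet
facet normal -0.332 -0.710 -0.621
outer loop
vertex -2.283 -2.353 0.933
vertex -2.894 -1.69 0.502
vertex -1.951 -1.919 0.259
endloop
endfacet
facet normal 0.920 -0.131 0.369
outer loop
vertex -2.283 -2.353 0.933
vertex -1.951 -1.919 0.259
vertex -2.286 -0.39 1.638
endloop
endfacet
facet normal -0.332 -0.710 -0.621
outer loop
vertex -1.951 -1.919 0.259
vertex -2.894 -1.69 0.502
vertex -2.33 -1.312 -0.232
endloop
endfacet
facet normal 0.897 0.388 -0.212
outer loop
vertex -1.951 -1.919 0.259
vertex -2.33 -1.312 -0.232
vertex -2.286 -0.39 1.638
endloop
endfacet
facet normal -0.843 -0.348 0.410
outer loop
vertex -4.118 0.902 -0.906
vertex -4.396 2.001 -0.544
vertex -4.782 1.122 -2.084
endloop
endfacet
facet normal 0.234 -0.923 -0.304
outer loop
vertex -3.484 1.659 -2.716
vertex -4.118 0.902 -0.906
vertex -4.782 1.122 -2.084
endloop
endfacet
facet normal -0.843 -0.348 0.410
outer loop
vertex -4.782 1.122 -2.084
vertex -4.396 2.001 -0.544
vertex -5.06 2.221 -1.722
endloop
endfacet
facet normal -0.485 0.160 -0.860
outer loop
vertex -5.06 2.221 -1.722
vertex -3.484 1.659 -2.716
vertex -4.782 1.122 -2.084
endloop
endfacet
facet normal 0.485 -0.160 0.860
outer loop
vertex -4.118 0.902 -0.906
vertex -3.098 2.538 -1.176
vertex -4.396 2.001 -0.544
endloop
endfacet
facet normal 0.234 -0.923 -0.304
outer loop
vertex -2.82 1.439 -1.538
vertex -4.118 0.902 -0.906
vertex -3.484 1.659 -2.716
endloop
endfacet
facet normal 0.485 -0.160 0.860
outer loop
vertex -2.82 1.439 -1.538
vertex -3.098 2.538 -1.176
vertex -4.118 0.902 -0.906
endloop
endfacet
facet normal -0.234 0.923 0.304
outer loop
vertex -4.396 2.001 -0.544
vertex -3.098 2.538 -1.176
vertex -5.06 2.221 -1.722
endloop
endfacet
facet normal -0.485 0.160 -0.860
outer loop
vertex -3.762 2.758 -2.354
vertex -3.484 1.659 -2.716
vertex -5.06 2.221 -1.722
endloop
endfacet
facet normal -0.234 0.923 0.304
outer loop
vertex -5.06 2.221 -1.722
vertex -3.098 2.538 -1.176
vertex -3.762 2.758 -2.354
endloop
endfacet
facet normal 0.843 0.348 -0.410
outer loop
vertex -3.762 2.758 -2.354
vertex -2.82 1.439 -1.538
vertex -3.484 1.659 -2.716
endloop
endfacet
facet normal 0.843 0.348 -0.410
outer loop
vertex -3.098 2.538 -1.176
vertex -2.82 1.439 -1.538
vertex -3.762 2.758 -2.354
endloop
endfacet

endsolid


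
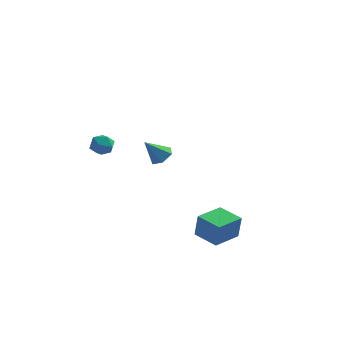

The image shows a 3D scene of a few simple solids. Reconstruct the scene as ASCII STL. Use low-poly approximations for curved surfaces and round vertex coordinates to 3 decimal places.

solid 
facet normal -0.967 -0.104 0.234
outer loop
vertex -4.266 -2.132 2.071
vertex -4.203 -2.893 1.993
vertex -4.073 -2.566 2.675
endloop
endfacet
facet normal -0.686 0.469 0.556
outer loop
vertex -4.266 -2.132 2.071
vertex -4.073 -2.566 2.675
vertex -3.716 -1.897 2.552
endloop
endfacet
facet normal -0.429 0.902 0.050
outer loop
vertex -4.266 -2.132 2.071
vertex -3.716 -1.897 2.552
vertex -3.626 -1.812 1.795
endloop
endfacet
facet normal -0.550 0.597 -0.583
outer loop
vertex -4.266 -2.132 2.071
vertex -3.626 -1.812 1.795
vertex -3.927 -2.427 1.449
endloop
endfacet
facet normal -0.883 -0.025 -0.469
outer loop
vertex -4.266 -2.132 2.071
vertex -3.927 -2.427 1.449
vertex -4.203 -2.893 1.993
endloop
endfacet
facet normal -0.138 0.250 0.958
outer loop
vertex -3.716 -1.897 2.552
vertex -4.073 -2.566 2.675
vertex -3.313 -2.513 2.771
endloop
endfacet
facet normal -0.591 -0.678 0.438
outer loop
vertex -4.073 -2.566 2.675
vertex -4.203 -2.893 1.993
vertex -3.614 -3.128 2.425
endloop
endfacet
facet normal -0.457 -0.548 -0.701
outer loop
vertex -4.203 -2.893 1.993
vertex -3.927 -2.427 1.449
vertex -3.524 -3.043 1.668
endloop
endfacet
facet normal 0.080 0.459 -0.885
outer loop
vertex -3.927 -2.427 1.449
vertex -3.626 -1.812 1.795
vertex -3.167 -2.374 1.545
endloop
endfacet
facet normal 0.277 0.951 0.140
outer loop
vertex -3.626 -1.812 1.795
vertex -3.716 -1.897 2.552
vertex -3.037 -2.047 2.227
endloop
endfacet
facet normal 0.550 -0.597 0.583
outer loop
vertex -2.974 -2.808 2.149
vertex -3.313 -2.513 2.771
vertex -3.614 -3.128 2.425
endloop
endfacet
facet normal 0.429 -0.902 -0.050
outer loop
vertex -2.974 -2.808 2.149
vertex -3.614 -3.128 2.425
vertex -3.524 -3.043 1.668
endloop
endfacet
facet normal 0.686 -0.469 -0.556
outer loop
vertex -2.974 -2.808 2.149
vertex -3.524 -3.043 1.668
vertex -3.167 -2.374 1.545
endloop
endfacet
facet normal 0.967 0.104 -0.234
outer loop
vertex -2.974 -2.808 2.149
vertex -3.167 -2.374 1.545
vertex -3.037 -2.047 2.227
endloop
endfacet
facet normal 0.883 0.025 0.469
outer loop
vertex -2.974 -2.808 2.149
vertex -3.037 -2.047 2.227
vertex -3.313 -2.513 2.771
endloop
endfacet
facet normal -0.080 -0.459 0.885
outer loop
vertex -3.614 -3.128 2.425
vertex -3.313 -2.513 2.771
vertex -4.073 -2.566 2.675
endloop
endfacet
facet normal -0.277 -0.951 -0.140
outer loop
vertex -3.524 -3.043 1.668
vertex -3.614 -3.128 2.425
vertex -4.203 -2.893 1.993
endloop
endfacet
facet normal 0.138 -0.250 -0.958
outer loop
vertex -3.167 -2.374 1.545
vertex -3.524 -3.043 1.668
vertex -3.927 -2.427 1.449
endloop
endfacet
facet normal 0.591 0.678 -0.438
outer loop
vertex -3.037 -2.047 2.227
vertex -3.167 -2.374 1.545
vertex -3.626 -1.812 1.795
endloop
endfacet
facet normal 0.457 0.548 0.701
outer loop
vertex -3.313 -2.513 2.771
vertex -3.037 -2.047 2.227
vertex -3.716 -1.897 2.552
endloop
endfacet
facet normal -0.548 -0.837 -0.000
outer loop
vertex 3.021 -4.355 -2.458
vertex 1.74 -3.516 -2.219
vertex 2.832 -4.231 -3.901
endloop
endfacet
facet normal 0.826 -0.541 -0.155
outer loop
vertex 3.78 -2.784 -3.901
vertex 3.021 -4.355 -2.458
vertex 2.832 -4.231 -3.901
endloop
endfacet
facet normal -0.548 -0.837 -0.000
outer loop
vertex 2.832 -4.231 -3.901
vertex 1.74 -3.516 -2.219
vertex 1.551 -3.392 -3.662
endloop
endfacet
facet normal -0.129 0.085 -0.988
outer loop
vertex 1.551 -3.392 -3.662
vertex 3.78 -2.784 -3.901
vertex 2.832 -4.231 -3.901
endloop
endfacet
facet normal 0.129 -0.085 0.988
outer loop
vertex 3.021 -4.355 -2.458
vertex 2.688 -2.069 -2.219
vertex 1.74 -3.516 -2.219
endloop
endfacet
facet normal 0.826 -0.541 -0.155
outer loop
vertex 3.969 -2.908 -2.458
vertex 3.021 -4.355 -2.458
vertex 3.78 -2.784 -3.901
endloop
endfacet
facet normal 0.129 -0.085 0.988
outer loop
vertex 3.969 -2.908 -2.458
vertex 2.688 -2.069 -2.219
vertex 3.021 -4.355 -2.458
endloop
endfacet
facet normal -0.826 0.541 0.155
outer loop
vertex 1.74 -3.516 -2.219
vertex 2.688 -2.069 -2.219
vertex 1.551 -3.392 -3.662
endloop
endfacet
facet normal -0.129 0.085 -0.988
outer loop
vertex 2.499 -1.945 -3.662
vertex 3.78 -2.784 -3.901
vertex 1.551 -3.392 -3.662
endloop
endfacet
facet normal -0.826 0.541 0.155
outer loop
vertex 1.551 -3.392 -3.662
vertex 2.688 -2.069 -2.219
vertex 2.499 -1.945 -3.662
endloop
endfacet
facet normal 0.548 0.837 0.000
outer loop
vertex 2.499 -1.945 -3.662
vertex 3.969 -2.908 -2.458
vertex 3.78 -2.784 -3.901
endloop
endfacet
facet normal 0.548 0.837 0.000
outer loop
vertex 2.688 -2.069 -2.219
vertex 3.969 -2.908 -2.458
vertex 2.499 -1.945 -3.662
endloop
endfacet
facet normal 0.564 0.282 -0.777
outer loop
vertex -1.29 4.471 -1.268
vertex -1.722 4.015 -1.747
vertex -1.93 4.767 -1.625
endloop
endfacet
facet normal -0.073 0.699 0.711
outer loop
vertex -1.29 4.471 -1.268
vertex -1.93 4.767 -1.625
vertex -2.618 3.565 -0.513
endloop
endfacet
facet normal 0.564 0.282 -0.777
outer loop
vertex -1.93 4.767 -1.625
vertex -1.722 4.015 -1.747
vertex -2.362 4.311 -2.104
endloop
endfacet
facet normal -0.792 0.592 0.150
outer loop
vertex -1.93 4.767 -1.625
vertex -2.362 4.311 -2.104
vertex -2.618 3.565 -0.513
endloop
endfacet
facet normal 0.564 0.282 -0.776
outer loop
vertex -2.362 4.311 -2.104
vertex -1.722 4.015 -1.747
vertex -2.153 3.558 -2.226
endloop
endfacet
facet normal -0.942 -0.220 -0.255
outer loop
vertex -2.362 4.311 -2.104
vertex -2.153 3.558 -2.226
vertex -2.618 3.565 -0.513
endloop
endfacet
facet normal 0.563 0.282 -0.776
outer loop
vertex -2.153 3.558 -2.226
vertex -1.722 4.015 -1.747
vertex -1.514 3.262 -1.87
endloop
endfacet
facet normal -0.373 -0.923 -0.098
outer loop
vertex -2.153 3.558 -2.226
vertex -1.514 3.262 -1.87
vertex -2.618 3.565 -0.513
endloop
endfacet
facet normal 0.564 0.283 -0.776
outer loop
vertex -1.514 3.262 -1.87
vertex -1.722 4.015 -1.747
vertex -1.082 3.718 -1.39
endloop
endfacet
facet normal 0.346 -0.816 0.464
outer loop
vertex -1.514 3.262 -1.87
vertex -1.082 3.718 -1.39
vertex -2.618 3.565 -0.513
endloop
endfacet
facet normal 0.564 0.282 -0.776
outer loop
vertex -1.082 3.718 -1.39
vertex -1.722 4.015 -1.747
vertex -1.29 4.471 -1.268
endloop
endfacet
facet normal 0.496 -0.004 0.868
outer loop
vertex -1.082 3.718 -1.39
vertex -1.29 4.471 -1.268
vertex -2.618 3.565 -0.513
endloop
endfacet

endsolid


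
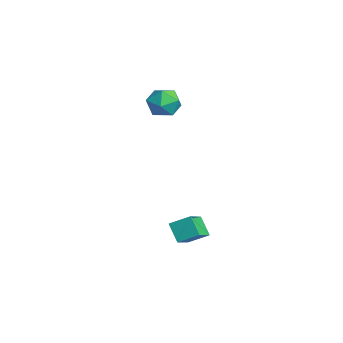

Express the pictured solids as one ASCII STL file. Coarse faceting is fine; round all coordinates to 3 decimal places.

solid 
facet normal -0.980 -0.199 0.016
outer loop
vertex -3.23 1.962 3.475
vertex -3.017 0.892 3.243
vertex -3.069 1.233 4.303
endloop
endfacet
facet normal -0.822 0.339 0.458
outer loop
vertex -3.23 1.962 3.475
vertex -3.069 1.233 4.303
vertex -2.617 2.251 4.36
endloop
endfacet
facet normal -0.512 0.856 0.075
outer loop
vertex -3.23 1.962 3.475
vertex -2.617 2.251 4.36
vertex -2.287 2.539 3.335
endloop
endfacet
facet normal -0.479 0.637 -0.603
outer loop
vertex -3.23 1.962 3.475
vertex -2.287 2.539 3.335
vertex -2.535 1.699 2.645
endloop
endfacet
facet normal -0.769 -0.014 -0.639
outer loop
vertex -3.23 1.962 3.475
vertex -2.535 1.699 2.645
vertex -3.017 0.892 3.243
endloop
endfacet
facet normal -0.345 0.101 0.933
outer loop
vertex -2.617 2.251 4.36
vertex -3.069 1.233 4.303
vertex -2.025 1.361 4.675
endloop
endfacet
facet normal -0.601 -0.769 0.218
outer loop
vertex -3.069 1.233 4.303
vertex -3.017 0.892 3.243
vertex -2.273 0.521 3.985
endloop
endfacet
facet normal -0.259 -0.471 -0.844
outer loop
vertex -3.017 0.892 3.243
vertex -2.535 1.699 2.645
vertex -1.943 0.809 2.96
endloop
endfacet
facet normal 0.208 0.583 -0.785
outer loop
vertex -2.535 1.699 2.645
vertex -2.287 2.539 3.335
vertex -1.491 1.827 3.017
endloop
endfacet
facet normal 0.155 0.937 0.313
outer loop
vertex -2.287 2.539 3.335
vertex -2.617 2.251 4.36
vertex -1.543 2.168 4.077
endloop
endfacet
facet normal 0.479 -0.637 0.603
outer loop
vertex -1.33 1.098 3.845
vertex -2.025 1.361 4.675
vertex -2.273 0.521 3.985
endloop
endfacet
facet normal 0.512 -0.856 -0.075
outer loop
vertex -1.33 1.098 3.845
vertex -2.273 0.521 3.985
vertex -1.943 0.809 2.96
endloop
endfacet
facet normal 0.822 -0.339 -0.458
outer loop
vertex -1.33 1.098 3.845
vertex -1.943 0.809 2.96
vertex -1.491 1.827 3.017
endloop
endfacet
facet normal 0.980 0.199 -0.016
outer loop
vertex -1.33 1.098 3.845
vertex -1.491 1.827 3.017
vertex -1.543 2.168 4.077
endloop
endfacet
facet normal 0.769 0.014 0.639
outer loop
vertex -1.33 1.098 3.845
vertex -1.543 2.168 4.077
vertex -2.025 1.361 4.675
endloop
endfacet
facet normal -0.208 -0.583 0.785
outer loop
vertex -2.273 0.521 3.985
vertex -2.025 1.361 4.675
vertex -3.069 1.233 4.303
endloop
endfacet
facet normal -0.155 -0.937 -0.313
outer loop
vertex -1.943 0.809 2.96
vertex -2.273 0.521 3.985
vertex -3.017 0.892 3.243
endloop
endfacet
facet normal 0.345 -0.101 -0.933
outer loop
vertex -1.491 1.827 3.017
vertex -1.943 0.809 2.96
vertex -2.535 1.699 2.645
endloop
endfacet
facet normal 0.601 0.769 -0.218
outer loop
vertex -1.543 2.168 4.077
vertex -1.491 1.827 3.017
vertex -2.287 2.539 3.335
endloop
endfacet
facet normal 0.259 0.471 0.844
outer loop
vertex -2.025 1.361 4.675
vertex -1.543 2.168 4.077
vertex -2.617 2.251 4.36
endloop
endfacet
facet normal -0.646 -0.174 0.743
outer loop
vertex 3.922 1.239 -1.955
vertex 2.794 2.149 -2.723
vertex 3.492 0.181 -2.577
endloop
endfacet
facet normal 0.687 -0.555 0.469
outer loop
vertex 4.346 0.411 -3.557
vertex 3.922 1.239 -1.955
vertex 3.492 0.181 -2.577
endloop
endfacet
facet normal -0.647 -0.174 0.743
outer loop
vertex 3.492 0.181 -2.577
vertex 2.794 2.149 -2.723
vertex 2.365 1.091 -3.345
endloop
endfacet
facet normal -0.330 -0.813 -0.479
outer loop
vertex 2.365 1.091 -3.345
vertex 4.346 0.411 -3.557
vertex 3.492 0.181 -2.577
endloop
endfacet
facet normal 0.330 0.813 0.479
outer loop
vertex 3.922 1.239 -1.955
vertex 3.648 2.379 -3.703
vertex 2.794 2.149 -2.723
endloop
endfacet
facet normal 0.688 -0.554 0.469
outer loop
vertex 4.775 1.469 -2.935
vertex 3.922 1.239 -1.955
vertex 4.346 0.411 -3.557
endloop
endfacet
facet normal 0.331 0.813 0.479
outer loop
vertex 4.775 1.469 -2.935
vertex 3.648 2.379 -3.703
vertex 3.922 1.239 -1.955
endloop
endfacet
facet normal -0.687 0.554 -0.469
outer loop
vertex 2.794 2.149 -2.723
vertex 3.648 2.379 -3.703
vertex 2.365 1.091 -3.345
endloop
endfacet
facet normal -0.330 -0.814 -0.479
outer loop
vertex 3.218 1.321 -4.325
vertex 4.346 0.411 -3.557
vertex 2.365 1.091 -3.345
endloop
endfacet
facet normal -0.688 0.555 -0.468
outer loop
vertex 2.365 1.091 -3.345
vertex 3.648 2.379 -3.703
vertex 3.218 1.321 -4.325
endloop
endfacet
facet normal 0.646 0.175 -0.743
outer loop
vertex 3.218 1.321 -4.325
vertex 4.775 1.469 -2.935
vertex 4.346 0.411 -3.557
endloop
endfacet
facet normal 0.647 0.174 -0.743
outer loop
vertex 3.648 2.379 -3.703
vertex 4.775 1.469 -2.935
vertex 3.218 1.321 -4.325
endloop
endfacet

endsolid


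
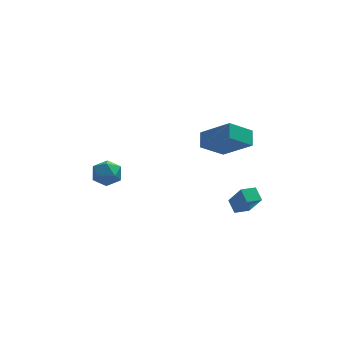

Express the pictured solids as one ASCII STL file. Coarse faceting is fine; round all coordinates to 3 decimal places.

solid 
facet normal -0.756 -0.284 0.589
outer loop
vertex 2.976 0.458 -1.023
vertex 3.083 1.32 -0.47
vertex 1.587 1.462 -2.321
endloop
endfacet
facet normal -0.103 -0.837 -0.537
outer loop
vertex 2.857 1.94 -3.31
vertex 2.976 0.458 -1.023
vertex 1.587 1.462 -2.321
endloop
endfacet
facet normal -0.756 -0.285 0.589
outer loop
vertex 1.587 1.462 -2.321
vertex 3.083 1.32 -0.47
vertex 1.693 2.324 -1.768
endloop
endfacet
facet normal -0.646 0.467 -0.604
outer loop
vertex 1.693 2.324 -1.768
vertex 2.857 1.94 -3.31
vertex 1.587 1.462 -2.321
endloop
endfacet
facet normal 0.646 -0.467 0.604
outer loop
vertex 2.976 0.458 -1.023
vertex 4.353 1.798 -1.459
vertex 3.083 1.32 -0.47
endloop
endfacet
facet normal -0.103 -0.837 -0.537
outer loop
vertex 4.247 0.936 -2.012
vertex 2.976 0.458 -1.023
vertex 2.857 1.94 -3.31
endloop
endfacet
facet normal 0.646 -0.467 0.604
outer loop
vertex 4.247 0.936 -2.012
vertex 4.353 1.798 -1.459
vertex 2.976 0.458 -1.023
endloop
endfacet
facet normal 0.103 0.837 0.537
outer loop
vertex 3.083 1.32 -0.47
vertex 4.353 1.798 -1.459
vertex 1.693 2.324 -1.768
endloop
endfacet
facet normal -0.646 0.468 -0.604
outer loop
vertex 2.964 2.802 -2.757
vertex 2.857 1.94 -3.31
vertex 1.693 2.324 -1.768
endloop
endfacet
facet normal 0.103 0.837 0.537
outer loop
vertex 1.693 2.324 -1.768
vertex 4.353 1.798 -1.459
vertex 2.964 2.802 -2.757
endloop
endfacet
facet normal 0.756 0.284 -0.590
outer loop
vertex 2.964 2.802 -2.757
vertex 4.247 0.936 -2.012
vertex 2.857 1.94 -3.31
endloop
endfacet
facet normal 0.756 0.285 -0.589
outer loop
vertex 4.353 1.798 -1.459
vertex 4.247 0.936 -2.012
vertex 2.964 2.802 -2.757
endloop
endfacet
facet normal -0.309 0.395 0.865
outer loop
vertex -4.111 -0.674 -1.883
vertex -3.441 -1.052 -1.471
vertex -3.351 -0.251 -1.805
endloop
endfacet
facet normal -0.486 0.815 0.315
outer loop
vertex -4.111 -0.674 -1.883
vertex -3.351 -0.251 -1.805
vertex -3.791 -0.222 -2.558
endloop
endfacet
facet normal -0.892 0.433 -0.133
outer loop
vertex -4.111 -0.674 -1.883
vertex -3.791 -0.222 -2.558
vertex -4.152 -1.006 -2.69
endloop
endfacet
facet normal -0.965 -0.222 0.140
outer loop
vertex -4.111 -0.674 -1.883
vertex -4.152 -1.006 -2.69
vertex -3.936 -1.519 -2.017
endloop
endfacet
facet normal -0.604 -0.245 0.758
outer loop
vertex -4.111 -0.674 -1.883
vertex -3.936 -1.519 -2.017
vertex -3.441 -1.052 -1.471
endloop
endfacet
facet normal 0.113 0.993 -0.028
outer loop
vertex -3.791 -0.222 -2.558
vertex -3.351 -0.251 -1.805
vertex -2.924 -0.321 -2.563
endloop
endfacet
facet normal 0.399 0.314 0.861
outer loop
vertex -3.351 -0.251 -1.805
vertex -3.441 -1.052 -1.471
vertex -2.708 -0.834 -1.89
endloop
endfacet
facet normal -0.078 -0.721 0.688
outer loop
vertex -3.441 -1.052 -1.471
vertex -3.936 -1.519 -2.017
vertex -3.069 -1.618 -2.022
endloop
endfacet
facet normal -0.661 -0.684 -0.309
outer loop
vertex -3.936 -1.519 -2.017
vertex -4.152 -1.006 -2.69
vertex -3.509 -1.589 -2.775
endloop
endfacet
facet normal -0.542 0.376 -0.752
outer loop
vertex -4.152 -1.006 -2.69
vertex -3.791 -0.222 -2.558
vertex -3.419 -0.788 -3.109
endloop
endfacet
facet normal 0.965 0.222 -0.140
outer loop
vertex -2.749 -1.166 -2.697
vertex -2.924 -0.321 -2.563
vertex -2.708 -0.834 -1.89
endloop
endfacet
facet normal 0.892 -0.433 0.133
outer loop
vertex -2.749 -1.166 -2.697
vertex -2.708 -0.834 -1.89
vertex -3.069 -1.618 -2.022
endloop
endfacet
facet normal 0.486 -0.815 -0.315
outer loop
vertex -2.749 -1.166 -2.697
vertex -3.069 -1.618 -2.022
vertex -3.509 -1.589 -2.775
endloop
endfacet
facet normal 0.309 -0.395 -0.865
outer loop
vertex -2.749 -1.166 -2.697
vertex -3.509 -1.589 -2.775
vertex -3.419 -0.788 -3.109
endloop
endfacet
facet normal 0.604 0.245 -0.758
outer loop
vertex -2.749 -1.166 -2.697
vertex -3.419 -0.788 -3.109
vertex -2.924 -0.321 -2.563
endloop
endfacet
facet normal 0.661 0.684 0.309
outer loop
vertex -2.708 -0.834 -1.89
vertex -2.924 -0.321 -2.563
vertex -3.351 -0.251 -1.805
endloop
endfacet
facet normal 0.542 -0.376 0.752
outer loop
vertex -3.069 -1.618 -2.022
vertex -2.708 -0.834 -1.89
vertex -3.441 -1.052 -1.471
endloop
endfacet
facet normal -0.113 -0.993 0.028
outer loop
vertex -3.509 -1.589 -2.775
vertex -3.069 -1.618 -2.022
vertex -3.936 -1.519 -2.017
endloop
endfacet
facet normal -0.399 -0.314 -0.861
outer loop
vertex -3.419 -0.788 -3.109
vertex -3.509 -1.589 -2.775
vertex -4.152 -1.006 -2.69
endloop
endfacet
facet normal 0.078 0.721 -0.688
outer loop
vertex -2.924 -0.321 -2.563
vertex -3.419 -0.788 -3.109
vertex -3.791 -0.222 -2.558
endloop
endfacet
facet normal -0.897 -0.401 0.187
outer loop
vertex 3.031 -3.467 -2.184
vertex 2.501 -2.853 -3.411
vertex 3.249 -4.16 -2.626
endloop
endfacet
facet normal 0.359 -0.419 0.834
outer loop
vertex 4.039 -3.807 -2.789
vertex 3.031 -3.467 -2.184
vertex 3.249 -4.16 -2.626
endloop
endfacet
facet normal -0.897 -0.402 0.186
outer loop
vertex 3.249 -4.16 -2.626
vertex 2.501 -2.853 -3.411
vertex 2.72 -3.546 -3.852
endloop
endfacet
facet normal 0.257 -0.815 -0.519
outer loop
vertex 2.72 -3.546 -3.852
vertex 4.039 -3.807 -2.789
vertex 3.249 -4.16 -2.626
endloop
endfacet
facet normal -0.257 0.815 0.519
outer loop
vertex 3.031 -3.467 -2.184
vertex 3.291 -2.5 -3.574
vertex 2.501 -2.853 -3.411
endloop
endfacet
facet normal 0.360 -0.417 0.834
outer loop
vertex 3.82 -3.114 -2.348
vertex 3.031 -3.467 -2.184
vertex 4.039 -3.807 -2.789
endloop
endfacet
facet normal -0.257 0.815 0.519
outer loop
vertex 3.82 -3.114 -2.348
vertex 3.291 -2.5 -3.574
vertex 3.031 -3.467 -2.184
endloop
endfacet
facet normal -0.359 0.418 -0.835
outer loop
vertex 2.501 -2.853 -3.411
vertex 3.291 -2.5 -3.574
vertex 2.72 -3.546 -3.852
endloop
endfacet
facet normal 0.257 -0.815 -0.519
outer loop
vertex 3.509 -3.193 -4.016
vertex 4.039 -3.807 -2.789
vertex 2.72 -3.546 -3.852
endloop
endfacet
facet normal -0.360 0.418 -0.834
outer loop
vertex 2.72 -3.546 -3.852
vertex 3.291 -2.5 -3.574
vertex 3.509 -3.193 -4.016
endloop
endfacet
facet normal 0.897 0.402 -0.186
outer loop
vertex 3.509 -3.193 -4.016
vertex 3.82 -3.114 -2.348
vertex 4.039 -3.807 -2.789
endloop
endfacet
facet normal 0.897 0.401 -0.186
outer loop
vertex 3.291 -2.5 -3.574
vertex 3.82 -3.114 -2.348
vertex 3.509 -3.193 -4.016
endloop
endfacet

endsolid


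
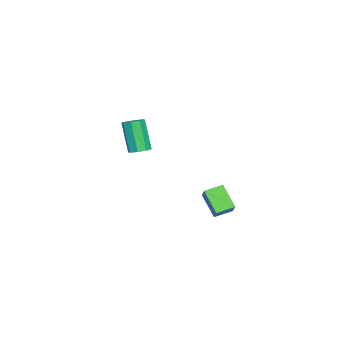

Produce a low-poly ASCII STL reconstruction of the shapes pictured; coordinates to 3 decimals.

solid 
facet normal -0.584 0.774 0.243
outer loop
vertex 1.798 2.577 -3.325
vertex 2.604 2.928 -2.508
vertex 2.472 3.407 -4.348
endloop
endfacet
facet normal -0.672 -0.292 -0.680
outer loop
vertex 3.056 2.632 -4.592
vertex 1.798 2.577 -3.325
vertex 2.472 3.407 -4.348
endloop
endfacet
facet normal -0.584 0.775 0.244
outer loop
vertex 2.472 3.407 -4.348
vertex 2.604 2.928 -2.508
vertex 3.278 3.758 -3.532
endloop
endfacet
facet normal 0.456 0.561 -0.691
outer loop
vertex 3.278 3.758 -3.532
vertex 3.056 2.632 -4.592
vertex 2.472 3.407 -4.348
endloop
endfacet
facet normal -0.456 -0.561 0.691
outer loop
vertex 1.798 2.577 -3.325
vertex 3.188 2.153 -2.752
vertex 2.604 2.928 -2.508
endloop
endfacet
facet normal -0.672 -0.293 -0.680
outer loop
vertex 2.382 1.802 -3.568
vertex 1.798 2.577 -3.325
vertex 3.056 2.632 -4.592
endloop
endfacet
facet normal -0.456 -0.560 0.691
outer loop
vertex 2.382 1.802 -3.568
vertex 3.188 2.153 -2.752
vertex 1.798 2.577 -3.325
endloop
endfacet
facet normal 0.672 0.293 0.680
outer loop
vertex 2.604 2.928 -2.508
vertex 3.188 2.153 -2.752
vertex 3.278 3.758 -3.532
endloop
endfacet
facet normal 0.456 0.561 -0.691
outer loop
vertex 3.862 2.983 -3.775
vertex 3.056 2.632 -4.592
vertex 3.278 3.758 -3.532
endloop
endfacet
facet normal 0.672 0.293 0.680
outer loop
vertex 3.278 3.758 -3.532
vertex 3.188 2.153 -2.752
vertex 3.862 2.983 -3.775
endloop
endfacet
facet normal 0.584 -0.774 -0.243
outer loop
vertex 3.862 2.983 -3.775
vertex 2.382 1.802 -3.568
vertex 3.056 2.632 -4.592
endloop
endfacet
facet normal 0.584 -0.774 -0.244
outer loop
vertex 3.188 2.153 -2.752
vertex 2.382 1.802 -3.568
vertex 3.862 2.983 -3.775
endloop
endfacet
facet normal 0.319 0.293 -0.901
outer loop
vertex -2.866 -3.381 -4.129
vertex -3.456 -3.462 -4.364
vertex -3.14 -2.976 -4.094
endloop
endfacet
facet normal 0.765 0.481 0.428
outer loop
vertex -2.866 -3.381 -4.129
vertex -3.14 -2.976 -4.094
vertex -3.515 -3.977 -2.3
endloop
endfacet
facet normal 0.766 0.480 0.428
outer loop
vertex -3.515 -3.977 -2.3
vertex -3.14 -2.976 -4.094
vertex -3.788 -3.572 -2.265
endloop
endfacet
facet normal -0.320 -0.294 0.901
outer loop
vertex -3.515 -3.977 -2.3
vertex -3.788 -3.572 -2.265
vertex -4.104 -4.058 -2.536
endloop
endfacet
facet normal 0.319 0.293 -0.901
outer loop
vertex -3.14 -2.976 -4.094
vertex -3.456 -3.462 -4.364
vertex -3.598 -2.855 -4.217
endloop
endfacet
facet normal 0.149 0.923 0.354
outer loop
vertex -3.14 -2.976 -4.094
vertex -3.598 -2.855 -4.217
vertex -3.788 -3.572 -2.265
endloop
endfacet
facet normal 0.147 0.924 0.354
outer loop
vertex -3.788 -3.572 -2.265
vertex -3.598 -2.855 -4.217
vertex -4.247 -3.452 -2.388
endloop
endfacet
facet normal -0.319 -0.295 0.901
outer loop
vertex -3.788 -3.572 -2.265
vertex -4.247 -3.452 -2.388
vertex -4.104 -4.058 -2.536
endloop
endfacet
facet normal 0.320 0.293 -0.901
outer loop
vertex -3.598 -2.855 -4.217
vertex -3.456 -3.462 -4.364
vertex -3.973 -3.091 -4.427
endloop
endfacet
facet normal -0.559 0.826 0.071
outer loop
vertex -3.598 -2.855 -4.217
vertex -3.973 -3.091 -4.427
vertex -4.247 -3.452 -2.388
endloop
endfacet
facet normal -0.558 0.827 0.071
outer loop
vertex -4.247 -3.452 -2.388
vertex -3.973 -3.091 -4.427
vertex -4.622 -3.687 -2.598
endloop
endfacet
facet normal -0.319 -0.295 0.901
outer loop
vertex -4.247 -3.452 -2.388
vertex -4.622 -3.687 -2.598
vertex -4.104 -4.058 -2.536
endloop
endfacet
facet normal 0.320 0.294 -0.901
outer loop
vertex -3.973 -3.091 -4.427
vertex -3.456 -3.462 -4.364
vertex -4.045 -3.543 -4.6
endloop
endfacet
facet normal -0.936 0.246 -0.252
outer loop
vertex -3.973 -3.091 -4.427
vertex -4.045 -3.543 -4.6
vertex -4.622 -3.687 -2.598
endloop
endfacet
facet normal -0.936 0.246 -0.252
outer loop
vertex -4.622 -3.687 -2.598
vertex -4.045 -3.543 -4.6
vertex -4.694 -4.139 -2.771
endloop
endfacet
facet normal -0.319 -0.294 0.901
outer loop
vertex -4.622 -3.687 -2.598
vertex -4.694 -4.139 -2.771
vertex -4.104 -4.058 -2.536
endloop
endfacet
facet normal 0.320 0.294 -0.901
outer loop
vertex -4.045 -3.543 -4.6
vertex -3.456 -3.462 -4.364
vertex -3.772 -3.948 -4.635
endloop
endfacet
facet normal -0.766 -0.479 -0.428
outer loop
vertex -4.045 -3.543 -4.6
vertex -3.772 -3.948 -4.635
vertex -4.694 -4.139 -2.771
endloop
endfacet
facet normal -0.765 -0.481 -0.428
outer loop
vertex -4.694 -4.139 -2.771
vertex -3.772 -3.948 -4.635
vertex -4.42 -4.544 -2.806
endloop
endfacet
facet normal -0.319 -0.293 0.901
outer loop
vertex -4.694 -4.139 -2.771
vertex -4.42 -4.544 -2.806
vertex -4.104 -4.058 -2.536
endloop
endfacet
facet normal 0.319 0.295 -0.901
outer loop
vertex -3.772 -3.948 -4.635
vertex -3.456 -3.462 -4.364
vertex -3.313 -4.068 -4.512
endloop
endfacet
facet normal -0.147 -0.924 -0.353
outer loop
vertex -3.772 -3.948 -4.635
vertex -3.313 -4.068 -4.512
vertex -4.42 -4.544 -2.806
endloop
endfacet
facet normal -0.149 -0.923 -0.354
outer loop
vertex -4.42 -4.544 -2.806
vertex -3.313 -4.068 -4.512
vertex -3.962 -4.665 -2.683
endloop
endfacet
facet normal -0.319 -0.293 0.901
outer loop
vertex -4.42 -4.544 -2.806
vertex -3.962 -4.665 -2.683
vertex -4.104 -4.058 -2.536
endloop
endfacet
facet normal 0.319 0.295 -0.901
outer loop
vertex -3.313 -4.068 -4.512
vertex -3.456 -3.462 -4.364
vertex -2.938 -3.833 -4.302
endloop
endfacet
facet normal 0.558 -0.827 -0.072
outer loop
vertex -3.313 -4.068 -4.512
vertex -2.938 -3.833 -4.302
vertex -3.962 -4.665 -2.683
endloop
endfacet
facet normal 0.559 -0.826 -0.071
outer loop
vertex -3.962 -4.665 -2.683
vertex -2.938 -3.833 -4.302
vertex -3.587 -4.429 -2.473
endloop
endfacet
facet normal -0.320 -0.293 0.901
outer loop
vertex -3.962 -4.665 -2.683
vertex -3.587 -4.429 -2.473
vertex -4.104 -4.058 -2.536
endloop
endfacet
facet normal 0.319 0.294 -0.901
outer loop
vertex -2.938 -3.833 -4.302
vertex -3.456 -3.462 -4.364
vertex -2.866 -3.381 -4.129
endloop
endfacet
facet normal 0.936 -0.246 0.252
outer loop
vertex -2.938 -3.833 -4.302
vertex -2.866 -3.381 -4.129
vertex -3.587 -4.429 -2.473
endloop
endfacet
facet normal 0.936 -0.246 0.252
outer loop
vertex -3.587 -4.429 -2.473
vertex -2.866 -3.381 -4.129
vertex -3.515 -3.977 -2.3
endloop
endfacet
facet normal -0.320 -0.294 0.901
outer loop
vertex -3.587 -4.429 -2.473
vertex -3.515 -3.977 -2.3
vertex -4.104 -4.058 -2.536
endloop
endfacet

endsolid


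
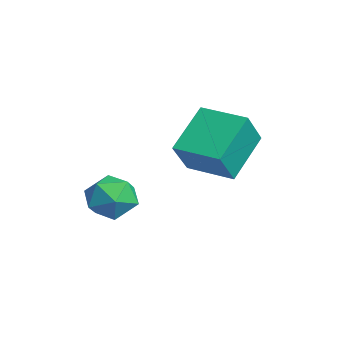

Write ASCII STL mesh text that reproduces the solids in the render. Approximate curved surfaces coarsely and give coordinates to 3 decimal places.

solid 
facet normal -0.495 0.617 0.612
outer loop
vertex -0.347 2.899 0.508
vertex 1.0 4.06 0.426
vertex -1.044 3.617 -0.779
endloop
endfacet
facet normal -0.757 -0.652 0.046
outer loop
vertex -0.02 2.34 -2.046
vertex -0.347 2.899 0.508
vertex -1.044 3.617 -0.779
endloop
endfacet
facet normal -0.495 0.617 0.612
outer loop
vertex -1.044 3.617 -0.779
vertex 1.0 4.06 0.426
vertex 0.303 4.778 -0.86
endloop
endfacet
facet normal -0.427 0.441 -0.789
outer loop
vertex 0.303 4.778 -0.86
vertex -0.02 2.34 -2.046
vertex -1.044 3.617 -0.779
endloop
endfacet
facet normal 0.428 -0.440 0.789
outer loop
vertex -0.347 2.899 0.508
vertex 2.024 2.783 -0.841
vertex 1.0 4.06 0.426
endloop
endfacet
facet normal -0.757 -0.652 0.046
outer loop
vertex 0.677 1.622 -0.76
vertex -0.347 2.899 0.508
vertex -0.02 2.34 -2.046
endloop
endfacet
facet normal 0.427 -0.441 0.789
outer loop
vertex 0.677 1.622 -0.76
vertex 2.024 2.783 -0.841
vertex -0.347 2.899 0.508
endloop
endfacet
facet normal 0.757 0.652 -0.046
outer loop
vertex 1.0 4.06 0.426
vertex 2.024 2.783 -0.841
vertex 0.303 4.778 -0.86
endloop
endfacet
facet normal -0.428 0.441 -0.789
outer loop
vertex 1.327 3.501 -2.128
vertex -0.02 2.34 -2.046
vertex 0.303 4.778 -0.86
endloop
endfacet
facet normal 0.757 0.652 -0.046
outer loop
vertex 0.303 4.778 -0.86
vertex 2.024 2.783 -0.841
vertex 1.327 3.501 -2.128
endloop
endfacet
facet normal 0.494 -0.617 -0.612
outer loop
vertex 1.327 3.501 -2.128
vertex 0.677 1.622 -0.76
vertex -0.02 2.34 -2.046
endloop
endfacet
facet normal 0.495 -0.617 -0.612
outer loop
vertex 2.024 2.783 -0.841
vertex 0.677 1.622 -0.76
vertex 1.327 3.501 -2.128
endloop
endfacet
facet normal -0.650 0.662 -0.373
outer loop
vertex -1.757 0.734 -4.629
vertex -2.522 0.296 -4.075
vertex -1.963 1.074 -3.667
endloop
endfacet
facet normal 0.006 0.943 -0.332
outer loop
vertex -1.757 0.734 -4.629
vertex -1.963 1.074 -3.667
vertex -0.977 0.959 -3.977
endloop
endfacet
facet normal 0.445 0.535 -0.718
outer loop
vertex -1.757 0.734 -4.629
vertex -0.977 0.959 -3.977
vertex -0.925 0.11 -4.578
endloop
endfacet
facet normal 0.063 0.002 -0.998
outer loop
vertex -1.757 0.734 -4.629
vertex -0.925 0.11 -4.578
vertex -1.881 -0.299 -4.639
endloop
endfacet
facet normal -0.615 0.081 -0.785
outer loop
vertex -1.757 0.734 -4.629
vertex -1.881 -0.299 -4.639
vertex -2.522 0.296 -4.075
endloop
endfacet
facet normal 0.216 0.911 0.350
outer loop
vertex -0.977 0.959 -3.977
vertex -1.963 1.074 -3.667
vertex -1.259 0.659 -3.021
endloop
endfacet
facet normal -0.843 0.458 0.282
outer loop
vertex -1.963 1.074 -3.667
vertex -2.522 0.296 -4.075
vertex -2.215 0.25 -3.082
endloop
endfacet
facet normal -0.787 -0.484 -0.384
outer loop
vertex -2.522 0.296 -4.075
vertex -1.881 -0.299 -4.639
vertex -2.163 -0.599 -3.683
endloop
endfacet
facet normal 0.308 -0.612 -0.729
outer loop
vertex -1.881 -0.299 -4.639
vertex -0.925 0.11 -4.578
vertex -1.177 -0.714 -3.993
endloop
endfacet
facet normal 0.928 0.252 -0.275
outer loop
vertex -0.925 0.11 -4.578
vertex -0.977 0.959 -3.977
vertex -0.618 0.064 -3.585
endloop
endfacet
facet normal -0.063 -0.002 0.998
outer loop
vertex -1.383 -0.374 -3.031
vertex -1.259 0.659 -3.021
vertex -2.215 0.25 -3.082
endloop
endfacet
facet normal -0.445 -0.535 0.718
outer loop
vertex -1.383 -0.374 -3.031
vertex -2.215 0.25 -3.082
vertex -2.163 -0.599 -3.683
endloop
endfacet
facet normal -0.006 -0.943 0.332
outer loop
vertex -1.383 -0.374 -3.031
vertex -2.163 -0.599 -3.683
vertex -1.177 -0.714 -3.993
endloop
endfacet
facet normal 0.650 -0.662 0.373
outer loop
vertex -1.383 -0.374 -3.031
vertex -1.177 -0.714 -3.993
vertex -0.618 0.064 -3.585
endloop
endfacet
facet normal 0.615 -0.081 0.785
outer loop
vertex -1.383 -0.374 -3.031
vertex -0.618 0.064 -3.585
vertex -1.259 0.659 -3.021
endloop
endfacet
facet normal -0.308 0.612 0.729
outer loop
vertex -2.215 0.25 -3.082
vertex -1.259 0.659 -3.021
vertex -1.963 1.074 -3.667
endloop
endfacet
facet normal -0.928 -0.252 0.275
outer loop
vertex -2.163 -0.599 -3.683
vertex -2.215 0.25 -3.082
vertex -2.522 0.296 -4.075
endloop
endfacet
facet normal -0.216 -0.911 -0.350
outer loop
vertex -1.177 -0.714 -3.993
vertex -2.163 -0.599 -3.683
vertex -1.881 -0.299 -4.639
endloop
endfacet
facet normal 0.843 -0.458 -0.282
outer loop
vertex -0.618 0.064 -3.585
vertex -1.177 -0.714 -3.993
vertex -0.925 0.11 -4.578
endloop
endfacet
facet normal 0.787 0.484 0.384
outer loop
vertex -1.259 0.659 -3.021
vertex -0.618 0.064 -3.585
vertex -0.977 0.959 -3.977
endloop
endfacet

endsolid


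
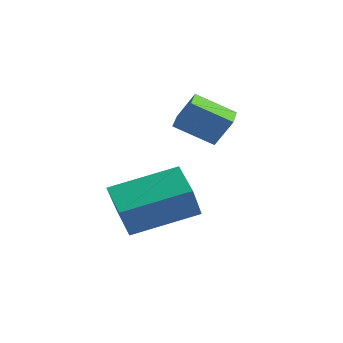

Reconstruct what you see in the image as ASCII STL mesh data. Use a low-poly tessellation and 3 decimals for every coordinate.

solid 
facet normal -0.340 0.472 -0.813
outer loop
vertex 0.959 -2.455 -3.562
vertex 1.909 -2.72 -4.113
vertex 0.101 -4.189 -4.209
endloop
endfacet
facet normal -0.841 0.234 0.488
outer loop
vertex 0.571 -4.84 -3.087
vertex 0.959 -2.455 -3.562
vertex 0.101 -4.189 -4.209
endloop
endfacet
facet normal -0.340 0.472 -0.814
outer loop
vertex 0.101 -4.189 -4.209
vertex 1.909 -2.72 -4.113
vertex 1.052 -4.454 -4.76
endloop
endfacet
facet normal -0.421 -0.850 -0.317
outer loop
vertex 1.052 -4.454 -4.76
vertex 0.571 -4.84 -3.087
vertex 0.101 -4.189 -4.209
endloop
endfacet
facet normal 0.421 0.850 0.317
outer loop
vertex 0.959 -2.455 -3.562
vertex 2.379 -3.371 -2.991
vertex 1.909 -2.72 -4.113
endloop
endfacet
facet normal -0.841 0.234 0.487
outer loop
vertex 1.428 -3.106 -2.44
vertex 0.959 -2.455 -3.562
vertex 0.571 -4.84 -3.087
endloop
endfacet
facet normal 0.421 0.850 0.317
outer loop
vertex 1.428 -3.106 -2.44
vertex 2.379 -3.371 -2.991
vertex 0.959 -2.455 -3.562
endloop
endfacet
facet normal 0.841 -0.234 -0.488
outer loop
vertex 1.909 -2.72 -4.113
vertex 2.379 -3.371 -2.991
vertex 1.052 -4.454 -4.76
endloop
endfacet
facet normal -0.421 -0.850 -0.317
outer loop
vertex 1.521 -5.105 -3.638
vertex 0.571 -4.84 -3.087
vertex 1.052 -4.454 -4.76
endloop
endfacet
facet normal 0.841 -0.234 -0.488
outer loop
vertex 1.052 -4.454 -4.76
vertex 2.379 -3.371 -2.991
vertex 1.521 -5.105 -3.638
endloop
endfacet
facet normal 0.340 -0.472 0.813
outer loop
vertex 1.521 -5.105 -3.638
vertex 1.428 -3.106 -2.44
vertex 0.571 -4.84 -3.087
endloop
endfacet
facet normal 0.340 -0.472 0.814
outer loop
vertex 2.379 -3.371 -2.991
vertex 1.428 -3.106 -2.44
vertex 1.521 -5.105 -3.638
endloop
endfacet
facet normal -0.716 0.696 0.057
outer loop
vertex 0.025 -2.115 -1.18
vertex 0.409 -1.79 -0.316
vertex 0.783 -1.282 -1.829
endloop
endfacet
facet normal -0.384 -0.324 -0.865
outer loop
vertex 1.471 -1.95 -1.884
vertex 0.025 -2.115 -1.18
vertex 0.783 -1.282 -1.829
endloop
endfacet
facet normal -0.716 0.696 0.057
outer loop
vertex 0.783 -1.282 -1.829
vertex 0.409 -1.79 -0.316
vertex 1.167 -0.957 -0.965
endloop
endfacet
facet normal 0.582 0.641 -0.500
outer loop
vertex 1.167 -0.957 -0.965
vertex 1.471 -1.95 -1.884
vertex 0.783 -1.282 -1.829
endloop
endfacet
facet normal -0.582 -0.641 0.500
outer loop
vertex 0.025 -2.115 -1.18
vertex 1.097 -2.458 -0.371
vertex 0.409 -1.79 -0.316
endloop
endfacet
facet normal -0.384 -0.324 -0.865
outer loop
vertex 0.713 -2.783 -1.235
vertex 0.025 -2.115 -1.18
vertex 1.471 -1.95 -1.884
endloop
endfacet
facet normal -0.582 -0.641 0.500
outer loop
vertex 0.713 -2.783 -1.235
vertex 1.097 -2.458 -0.371
vertex 0.025 -2.115 -1.18
endloop
endfacet
facet normal 0.384 0.324 0.865
outer loop
vertex 0.409 -1.79 -0.316
vertex 1.097 -2.458 -0.371
vertex 1.167 -0.957 -0.965
endloop
endfacet
facet normal 0.582 0.641 -0.500
outer loop
vertex 1.855 -1.625 -1.02
vertex 1.471 -1.95 -1.884
vertex 1.167 -0.957 -0.965
endloop
endfacet
facet normal 0.384 0.324 0.865
outer loop
vertex 1.167 -0.957 -0.965
vertex 1.097 -2.458 -0.371
vertex 1.855 -1.625 -1.02
endloop
endfacet
facet normal 0.716 -0.696 -0.057
outer loop
vertex 1.855 -1.625 -1.02
vertex 0.713 -2.783 -1.235
vertex 1.471 -1.95 -1.884
endloop
endfacet
facet normal 0.716 -0.696 -0.057
outer loop
vertex 1.097 -2.458 -0.371
vertex 0.713 -2.783 -1.235
vertex 1.855 -1.625 -1.02
endloop
endfacet

endsolid
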